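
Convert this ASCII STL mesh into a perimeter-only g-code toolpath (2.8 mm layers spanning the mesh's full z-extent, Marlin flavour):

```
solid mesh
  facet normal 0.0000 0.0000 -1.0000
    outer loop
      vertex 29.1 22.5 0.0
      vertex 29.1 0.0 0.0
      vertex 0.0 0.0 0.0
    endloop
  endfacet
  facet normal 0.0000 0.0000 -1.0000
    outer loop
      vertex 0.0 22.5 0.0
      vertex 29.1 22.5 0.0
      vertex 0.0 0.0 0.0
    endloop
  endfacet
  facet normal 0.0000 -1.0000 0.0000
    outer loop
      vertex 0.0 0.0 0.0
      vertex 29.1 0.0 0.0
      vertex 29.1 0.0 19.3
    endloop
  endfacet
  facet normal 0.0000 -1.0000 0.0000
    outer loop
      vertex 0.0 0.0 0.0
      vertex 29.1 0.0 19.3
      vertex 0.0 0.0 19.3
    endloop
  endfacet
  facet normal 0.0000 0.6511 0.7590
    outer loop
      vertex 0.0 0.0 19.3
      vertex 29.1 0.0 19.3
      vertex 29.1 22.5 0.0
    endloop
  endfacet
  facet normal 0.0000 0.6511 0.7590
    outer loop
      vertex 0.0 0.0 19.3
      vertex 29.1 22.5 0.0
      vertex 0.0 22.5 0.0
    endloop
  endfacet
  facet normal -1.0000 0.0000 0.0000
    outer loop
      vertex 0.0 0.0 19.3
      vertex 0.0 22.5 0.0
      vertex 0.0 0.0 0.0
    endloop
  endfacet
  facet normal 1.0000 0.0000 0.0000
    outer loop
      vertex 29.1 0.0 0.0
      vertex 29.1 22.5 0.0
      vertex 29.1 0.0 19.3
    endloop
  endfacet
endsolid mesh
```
; perimeter-only toolpath
G21 ; units = mm
G90 ; absolute positioning
G28 ; home
; layer 1
G0 Z2.8
G0 X0.0 Y0.0
G1 X29.1 Y0.0
G1 X29.1 Y19.3
G1 X0.0 Y19.3
G1 X0.0 Y0.0
; layer 2
G0 Z5.5
G0 X0.0 Y0.0
G1 X29.1 Y0.0
G1 X29.1 Y16.1
G1 X0.0 Y16.1
G1 X0.0 Y0.0
; layer 3
G0 Z8.3
G0 X0.0 Y0.0
G1 X29.1 Y0.0
G1 X29.1 Y12.9
G1 X0.0 Y12.9
G1 X0.0 Y0.0
; layer 4
G0 Z11.0
G0 X0.0 Y0.0
G1 X29.1 Y0.0
G1 X29.1 Y9.6
G1 X0.0 Y9.6
G1 X0.0 Y0.0
; layer 5
G0 Z13.8
G0 X0.0 Y0.0
G1 X29.1 Y0.0
G1 X29.1 Y6.4
G1 X0.0 Y6.4
G1 X0.0 Y0.0
; layer 6
G0 Z16.5
G0 X0.0 Y0.0
G1 X29.1 Y0.0
G1 X29.1 Y3.2
G1 X0.0 Y3.2
G1 X0.0 Y0.0
M2 ; end

The solid is a wedge (ramp): 29.1 × 22.5 mm base, rising to 19.3 mm along the y=0 edge and sloping linearly to z=0 at y=22.5. Slicing at Δz = 2.8 mm — 7 equal slices spanning the solid's height, so layer i sits at z = i·h/7 — gives 6 non-empty perimeters. Each is a 4-segment closed polygon; G0 lifts to the layer z and rapids to the start vertex, then G1 traces the edges. The cross-section shrinks linearly with z (the slice at the apex is degenerate and omitted).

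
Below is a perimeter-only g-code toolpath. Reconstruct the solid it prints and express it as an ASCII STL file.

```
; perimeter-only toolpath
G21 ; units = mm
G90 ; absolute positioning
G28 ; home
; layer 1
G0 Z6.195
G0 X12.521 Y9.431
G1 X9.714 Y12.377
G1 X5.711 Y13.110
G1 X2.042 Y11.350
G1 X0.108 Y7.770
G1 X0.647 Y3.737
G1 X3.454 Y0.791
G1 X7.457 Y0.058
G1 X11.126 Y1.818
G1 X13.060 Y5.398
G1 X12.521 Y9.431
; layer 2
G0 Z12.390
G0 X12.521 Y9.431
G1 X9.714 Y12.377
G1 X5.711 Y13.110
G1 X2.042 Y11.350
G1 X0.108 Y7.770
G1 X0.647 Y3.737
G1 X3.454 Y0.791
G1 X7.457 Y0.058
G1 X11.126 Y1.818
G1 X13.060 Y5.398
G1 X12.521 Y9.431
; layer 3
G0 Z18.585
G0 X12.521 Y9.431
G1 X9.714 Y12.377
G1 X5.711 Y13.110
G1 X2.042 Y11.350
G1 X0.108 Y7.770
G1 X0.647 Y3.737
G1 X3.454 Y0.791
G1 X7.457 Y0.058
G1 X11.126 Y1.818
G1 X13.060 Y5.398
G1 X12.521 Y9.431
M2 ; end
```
solid part
  facet normal 0.0000 0.0000 -1.0000
    outer loop
      vertex 5.711 13.110 0.000
      vertex 9.714 12.377 0.000
      vertex 12.521 9.431 0.000
    endloop
  endfacet
  facet normal 0.0000 0.0000 -1.0000
    outer loop
      vertex 2.042 11.350 0.000
      vertex 5.711 13.110 0.000
      vertex 12.521 9.431 0.000
    endloop
  endfacet
  facet normal 0.0000 0.0000 -1.0000
    outer loop
      vertex 0.108 7.770 0.000
      vertex 2.042 11.350 0.000
      vertex 12.521 9.431 0.000
    endloop
  endfacet
  facet normal 0.0000 0.0000 -1.0000
    outer loop
      vertex 0.647 3.737 0.000
      vertex 0.108 7.770 0.000
      vertex 12.521 9.431 0.000
    endloop
  endfacet
  facet normal 0.0000 0.0000 -1.0000
    outer loop
      vertex 3.454 0.791 0.000
      vertex 0.647 3.737 0.000
      vertex 12.521 9.431 0.000
    endloop
  endfacet
  facet normal 0.0000 0.0000 -1.0000
    outer loop
      vertex 7.457 0.058 0.000
      vertex 3.454 0.791 0.000
      vertex 12.521 9.431 0.000
    endloop
  endfacet
  facet normal 0.0000 0.0000 -1.0000
    outer loop
      vertex 11.126 1.818 0.000
      vertex 7.457 0.058 0.000
      vertex 12.521 9.431 0.000
    endloop
  endfacet
  facet normal 0.0000 0.0000 -1.0000
    outer loop
      vertex 13.060 5.398 0.000
      vertex 11.126 1.818 0.000
      vertex 12.521 9.431 0.000
    endloop
  endfacet
  facet normal 0.0000 0.0000 1.0000
    outer loop
      vertex 12.521 9.431 18.585
      vertex 9.714 12.377 18.585
      vertex 5.711 13.110 18.585
    endloop
  endfacet
  facet normal 0.0000 0.0000 1.0000
    outer loop
      vertex 12.521 9.431 18.585
      vertex 5.711 13.110 18.585
      vertex 2.042 11.350 18.585
    endloop
  endfacet
  facet normal 0.0000 0.0000 1.0000
    outer loop
      vertex 12.521 9.431 18.585
      vertex 2.042 11.350 18.585
      vertex 0.108 7.770 18.585
    endloop
  endfacet
  facet normal 0.0000 0.0000 1.0000
    outer loop
      vertex 12.521 9.431 18.585
      vertex 0.108 7.770 18.585
      vertex 0.647 3.737 18.585
    endloop
  endfacet
  facet normal 0.0000 0.0000 1.0000
    outer loop
      vertex 12.521 9.431 18.585
      vertex 0.647 3.737 18.585
      vertex 3.454 0.791 18.585
    endloop
  endfacet
  facet normal 0.0000 0.0000 1.0000
    outer loop
      vertex 12.521 9.431 18.585
      vertex 3.454 0.791 18.585
      vertex 7.457 0.058 18.585
    endloop
  endfacet
  facet normal 0.0000 0.0000 1.0000
    outer loop
      vertex 12.521 9.431 18.585
      vertex 7.457 0.058 18.585
      vertex 11.126 1.818 18.585
    endloop
  endfacet
  facet normal 0.0000 0.0000 1.0000
    outer loop
      vertex 12.521 9.431 18.585
      vertex 11.126 1.818 18.585
      vertex 13.060 5.398 18.585
    endloop
  endfacet
  facet normal 0.7240 0.6898 0.0000
    outer loop
      vertex 12.521 9.431 0.000
      vertex 9.714 12.377 0.000
      vertex 9.714 12.377 18.585
    endloop
  endfacet
  facet normal 0.7240 0.6898 0.0000
    outer loop
      vertex 12.521 9.431 0.000
      vertex 9.714 12.377 18.585
      vertex 12.521 9.431 18.585
    endloop
  endfacet
  facet normal 0.1801 0.9836 0.0000
    outer loop
      vertex 9.714 12.377 0.000
      vertex 5.711 13.110 0.000
      vertex 5.711 13.110 18.585
    endloop
  endfacet
  facet normal 0.1801 0.9836 0.0000
    outer loop
      vertex 9.714 12.377 0.000
      vertex 5.711 13.110 18.585
      vertex 9.714 12.377 18.585
    endloop
  endfacet
  facet normal -0.4325 0.9016 0.0000
    outer loop
      vertex 5.711 13.110 0.000
      vertex 2.042 11.350 0.000
      vertex 2.042 11.350 18.585
    endloop
  endfacet
  facet normal -0.4325 0.9016 0.0000
    outer loop
      vertex 5.711 13.110 0.000
      vertex 2.042 11.350 18.585
      vertex 5.711 13.110 18.585
    endloop
  endfacet
  facet normal -0.8798 0.4753 0.0000
    outer loop
      vertex 2.042 11.350 0.000
      vertex 0.108 7.770 0.000
      vertex 0.108 7.770 18.585
    endloop
  endfacet
  facet normal -0.8798 0.4753 0.0000
    outer loop
      vertex 2.042 11.350 0.000
      vertex 0.108 7.770 18.585
      vertex 2.042 11.350 18.585
    endloop
  endfacet
  facet normal -0.9912 -0.1325 0.0000
    outer loop
      vertex 0.108 7.770 0.000
      vertex 0.647 3.737 0.000
      vertex 0.647 3.737 18.585
    endloop
  endfacet
  facet normal -0.9912 -0.1325 0.0000
    outer loop
      vertex 0.108 7.770 0.000
      vertex 0.647 3.737 18.585
      vertex 0.108 7.770 18.585
    endloop
  endfacet
  facet normal -0.7240 -0.6898 0.0000
    outer loop
      vertex 0.647 3.737 0.000
      vertex 3.454 0.791 0.000
      vertex 3.454 0.791 18.585
    endloop
  endfacet
  facet normal -0.7240 -0.6898 0.0000
    outer loop
      vertex 0.647 3.737 0.000
      vertex 3.454 0.791 18.585
      vertex 0.647 3.737 18.585
    endloop
  endfacet
  facet normal -0.1801 -0.9836 0.0000
    outer loop
      vertex 3.454 0.791 0.000
      vertex 7.457 0.058 0.000
      vertex 7.457 0.058 18.585
    endloop
  endfacet
  facet normal -0.1801 -0.9836 0.0000
    outer loop
      vertex 3.454 0.791 0.000
      vertex 7.457 0.058 18.585
      vertex 3.454 0.791 18.585
    endloop
  endfacet
  facet normal 0.4325 -0.9016 0.0000
    outer loop
      vertex 7.457 0.058 0.000
      vertex 11.126 1.818 0.000
      vertex 11.126 1.818 18.585
    endloop
  endfacet
  facet normal 0.4325 -0.9016 0.0000
    outer loop
      vertex 7.457 0.058 0.000
      vertex 11.126 1.818 18.585
      vertex 7.457 0.058 18.585
    endloop
  endfacet
  facet normal 0.8798 -0.4753 0.0000
    outer loop
      vertex 11.126 1.818 0.000
      vertex 13.060 5.398 0.000
      vertex 13.060 5.398 18.585
    endloop
  endfacet
  facet normal 0.8798 -0.4753 0.0000
    outer loop
      vertex 11.126 1.818 0.000
      vertex 13.060 5.398 18.585
      vertex 11.126 1.818 18.585
    endloop
  endfacet
  facet normal 0.9912 0.1325 0.0000
    outer loop
      vertex 13.060 5.398 0.000
      vertex 12.521 9.431 0.000
      vertex 12.521 9.431 18.585
    endloop
  endfacet
  facet normal 0.9912 0.1325 0.0000
    outer loop
      vertex 13.060 5.398 0.000
      vertex 12.521 9.431 18.585
      vertex 13.060 5.398 18.585
    endloop
  endfacet
endsolid part

The G0 Z moves step by Δz≈6.195 mm. Every layer's G1 loop is the same polygon, so the solid is a straight extrusion of it from z=0 to z≈18.6. Closing with flat bottom and top caps and triangulating gives 36 facets — a regular 10-sided prism (a cylinder approximated with 10 flat sides), circumscribed radius ≈ 6.58 mm, height ≈ 18.6 mm.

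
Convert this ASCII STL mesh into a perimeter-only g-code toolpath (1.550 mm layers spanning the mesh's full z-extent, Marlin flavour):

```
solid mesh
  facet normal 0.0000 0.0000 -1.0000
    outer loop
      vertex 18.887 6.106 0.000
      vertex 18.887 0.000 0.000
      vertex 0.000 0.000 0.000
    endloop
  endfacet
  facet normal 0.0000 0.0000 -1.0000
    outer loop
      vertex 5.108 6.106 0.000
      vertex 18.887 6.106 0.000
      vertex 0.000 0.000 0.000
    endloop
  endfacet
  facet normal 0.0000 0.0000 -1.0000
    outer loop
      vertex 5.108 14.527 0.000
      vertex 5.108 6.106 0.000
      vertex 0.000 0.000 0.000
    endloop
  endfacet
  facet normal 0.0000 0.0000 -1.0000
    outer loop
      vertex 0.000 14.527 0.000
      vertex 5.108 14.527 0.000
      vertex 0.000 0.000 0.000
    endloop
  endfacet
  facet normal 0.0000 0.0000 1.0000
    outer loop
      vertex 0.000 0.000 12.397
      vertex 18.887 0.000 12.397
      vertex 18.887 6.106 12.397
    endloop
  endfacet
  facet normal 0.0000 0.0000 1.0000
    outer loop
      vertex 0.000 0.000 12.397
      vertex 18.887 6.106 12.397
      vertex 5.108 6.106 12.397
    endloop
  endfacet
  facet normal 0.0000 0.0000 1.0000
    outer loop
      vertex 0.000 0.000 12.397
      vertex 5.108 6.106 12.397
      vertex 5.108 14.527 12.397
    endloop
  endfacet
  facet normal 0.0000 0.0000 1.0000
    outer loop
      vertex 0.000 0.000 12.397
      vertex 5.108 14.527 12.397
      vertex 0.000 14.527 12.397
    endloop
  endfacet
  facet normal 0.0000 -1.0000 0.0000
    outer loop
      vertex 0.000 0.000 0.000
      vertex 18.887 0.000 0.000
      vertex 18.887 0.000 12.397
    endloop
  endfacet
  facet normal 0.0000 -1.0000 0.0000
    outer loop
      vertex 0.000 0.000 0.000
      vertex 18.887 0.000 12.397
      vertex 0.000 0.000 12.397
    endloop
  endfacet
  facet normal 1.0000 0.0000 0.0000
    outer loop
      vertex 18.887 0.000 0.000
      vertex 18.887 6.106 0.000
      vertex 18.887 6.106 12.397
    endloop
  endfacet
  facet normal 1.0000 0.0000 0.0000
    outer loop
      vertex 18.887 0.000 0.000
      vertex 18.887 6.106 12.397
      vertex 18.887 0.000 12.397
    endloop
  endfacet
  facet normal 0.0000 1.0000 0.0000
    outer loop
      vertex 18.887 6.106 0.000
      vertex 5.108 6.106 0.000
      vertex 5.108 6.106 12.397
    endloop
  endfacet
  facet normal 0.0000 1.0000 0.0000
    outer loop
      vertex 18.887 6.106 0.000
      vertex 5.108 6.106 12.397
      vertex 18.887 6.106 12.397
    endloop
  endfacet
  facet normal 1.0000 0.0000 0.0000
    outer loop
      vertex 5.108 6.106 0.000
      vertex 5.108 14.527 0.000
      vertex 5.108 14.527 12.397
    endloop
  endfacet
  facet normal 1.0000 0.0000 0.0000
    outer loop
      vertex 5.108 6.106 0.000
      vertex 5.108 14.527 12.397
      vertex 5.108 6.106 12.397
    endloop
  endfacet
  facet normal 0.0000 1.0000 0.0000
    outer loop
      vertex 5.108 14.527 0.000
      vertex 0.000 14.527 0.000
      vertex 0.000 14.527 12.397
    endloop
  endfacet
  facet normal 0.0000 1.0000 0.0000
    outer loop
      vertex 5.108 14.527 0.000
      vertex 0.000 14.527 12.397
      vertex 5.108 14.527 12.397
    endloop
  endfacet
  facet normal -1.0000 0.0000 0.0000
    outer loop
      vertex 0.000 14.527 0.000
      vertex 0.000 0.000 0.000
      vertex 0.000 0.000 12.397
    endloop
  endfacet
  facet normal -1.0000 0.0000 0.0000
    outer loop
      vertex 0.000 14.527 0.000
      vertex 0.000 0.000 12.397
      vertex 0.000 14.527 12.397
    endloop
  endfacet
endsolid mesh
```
; perimeter-only toolpath
G21 ; units = mm
G90 ; absolute positioning
G28 ; home
; layer 1
G0 Z1.550
G0 X0.000 Y0.000
G1 X18.887 Y0.000
G1 X18.887 Y6.106
G1 X5.108 Y6.106
G1 X5.108 Y14.527
G1 X0.000 Y14.527
G1 X0.000 Y0.000
; layer 2
G0 Z3.099
G0 X0.000 Y0.000
G1 X18.887 Y0.000
G1 X18.887 Y6.106
G1 X5.108 Y6.106
G1 X5.108 Y14.527
G1 X0.000 Y14.527
G1 X0.000 Y0.000
; layer 3
G0 Z4.649
G0 X0.000 Y0.000
G1 X18.887 Y0.000
G1 X18.887 Y6.106
G1 X5.108 Y6.106
G1 X5.108 Y14.527
G1 X0.000 Y14.527
G1 X0.000 Y0.000
; layer 4
G0 Z6.199
G0 X0.000 Y0.000
G1 X18.887 Y0.000
G1 X18.887 Y6.106
G1 X5.108 Y6.106
G1 X5.108 Y14.527
G1 X0.000 Y14.527
G1 X0.000 Y0.000
; layer 5
G0 Z7.748
G0 X0.000 Y0.000
G1 X18.887 Y0.000
G1 X18.887 Y6.106
G1 X5.108 Y6.106
G1 X5.108 Y14.527
G1 X0.000 Y14.527
G1 X0.000 Y0.000
; layer 6
G0 Z9.298
G0 X0.000 Y0.000
G1 X18.887 Y0.000
G1 X18.887 Y6.106
G1 X5.108 Y6.106
G1 X5.108 Y14.527
G1 X0.000 Y14.527
G1 X0.000 Y0.000
; layer 7
G0 Z10.847
G0 X0.000 Y0.000
G1 X18.887 Y0.000
G1 X18.887 Y6.106
G1 X5.108 Y6.106
G1 X5.108 Y14.527
G1 X0.000 Y14.527
G1 X0.000 Y0.000
; layer 8
G0 Z12.397
G0 X0.000 Y0.000
G1 X18.887 Y0.000
G1 X18.887 Y6.106
G1 X5.108 Y6.106
G1 X5.108 Y14.527
G1 X0.000 Y14.527
G1 X0.000 Y0.000
M2 ; end

The solid is an L-shaped prism: outer 18.9 × 14.5 mm, arm thicknesses ≈ 6.11 mm (horizontal) and 5.11 mm (vertical), extruded 12.4 mm in z. Slicing at Δz = 1.550 mm — 8 equal slices spanning the solid's height, so layer i sits at z = i·h/8 — gives 8 non-empty perimeters. Each is a 6-segment closed polygon; G0 lifts to the layer z and rapids to the start vertex, then G1 traces the edges.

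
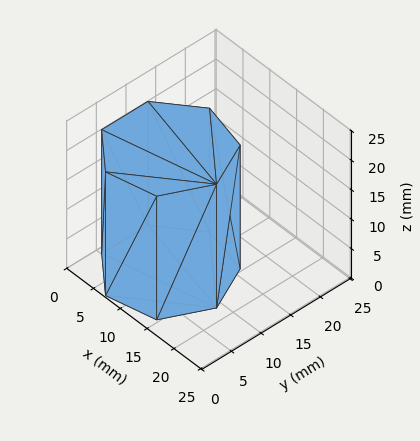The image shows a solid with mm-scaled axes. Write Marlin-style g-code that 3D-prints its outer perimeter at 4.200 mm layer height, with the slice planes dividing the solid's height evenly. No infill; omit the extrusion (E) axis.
Reading the render: the shape is a regular 7-sided prism (a cylinder approximated with 7 flat sides), circumscribed radius ≈ 9 mm, height ≈ 21 mm (dimensions read to the nearest mm from the axis ticks). For the g-code, the solid's height is divided into equal slices at the stated Δz and each level perimeter traced with G1 moves after a G0 lift.

; perimeter-only toolpath
G21 ; units = mm
G90 ; absolute positioning
G28 ; home
; layer 1
G0 Z4.200
G0 X18.000 Y9.000
G1 X14.611 Y16.036
G1 X6.997 Y17.774
G1 X0.891 Y12.905
G1 X0.891 Y5.095
G1 X6.997 Y0.226
G1 X14.611 Y1.964
G1 X18.000 Y9.000
; layer 2
G0 Z8.400
G0 X18.000 Y9.000
G1 X14.611 Y16.036
G1 X6.997 Y17.774
G1 X0.891 Y12.905
G1 X0.891 Y5.095
G1 X6.997 Y0.226
G1 X14.611 Y1.964
G1 X18.000 Y9.000
; layer 3
G0 Z12.600
G0 X18.000 Y9.000
G1 X14.611 Y16.036
G1 X6.997 Y17.774
G1 X0.891 Y12.905
G1 X0.891 Y5.095
G1 X6.997 Y0.226
G1 X14.611 Y1.964
G1 X18.000 Y9.000
; layer 4
G0 Z16.800
G0 X18.000 Y9.000
G1 X14.611 Y16.036
G1 X6.997 Y17.774
G1 X0.891 Y12.905
G1 X0.891 Y5.095
G1 X6.997 Y0.226
G1 X14.611 Y1.964
G1 X18.000 Y9.000
; layer 5
G0 Z21.000
G0 X18.000 Y9.000
G1 X14.611 Y16.036
G1 X6.997 Y17.774
G1 X0.891 Y12.905
G1 X0.891 Y5.095
G1 X6.997 Y0.226
G1 X14.611 Y1.964
G1 X18.000 Y9.000
M2 ; end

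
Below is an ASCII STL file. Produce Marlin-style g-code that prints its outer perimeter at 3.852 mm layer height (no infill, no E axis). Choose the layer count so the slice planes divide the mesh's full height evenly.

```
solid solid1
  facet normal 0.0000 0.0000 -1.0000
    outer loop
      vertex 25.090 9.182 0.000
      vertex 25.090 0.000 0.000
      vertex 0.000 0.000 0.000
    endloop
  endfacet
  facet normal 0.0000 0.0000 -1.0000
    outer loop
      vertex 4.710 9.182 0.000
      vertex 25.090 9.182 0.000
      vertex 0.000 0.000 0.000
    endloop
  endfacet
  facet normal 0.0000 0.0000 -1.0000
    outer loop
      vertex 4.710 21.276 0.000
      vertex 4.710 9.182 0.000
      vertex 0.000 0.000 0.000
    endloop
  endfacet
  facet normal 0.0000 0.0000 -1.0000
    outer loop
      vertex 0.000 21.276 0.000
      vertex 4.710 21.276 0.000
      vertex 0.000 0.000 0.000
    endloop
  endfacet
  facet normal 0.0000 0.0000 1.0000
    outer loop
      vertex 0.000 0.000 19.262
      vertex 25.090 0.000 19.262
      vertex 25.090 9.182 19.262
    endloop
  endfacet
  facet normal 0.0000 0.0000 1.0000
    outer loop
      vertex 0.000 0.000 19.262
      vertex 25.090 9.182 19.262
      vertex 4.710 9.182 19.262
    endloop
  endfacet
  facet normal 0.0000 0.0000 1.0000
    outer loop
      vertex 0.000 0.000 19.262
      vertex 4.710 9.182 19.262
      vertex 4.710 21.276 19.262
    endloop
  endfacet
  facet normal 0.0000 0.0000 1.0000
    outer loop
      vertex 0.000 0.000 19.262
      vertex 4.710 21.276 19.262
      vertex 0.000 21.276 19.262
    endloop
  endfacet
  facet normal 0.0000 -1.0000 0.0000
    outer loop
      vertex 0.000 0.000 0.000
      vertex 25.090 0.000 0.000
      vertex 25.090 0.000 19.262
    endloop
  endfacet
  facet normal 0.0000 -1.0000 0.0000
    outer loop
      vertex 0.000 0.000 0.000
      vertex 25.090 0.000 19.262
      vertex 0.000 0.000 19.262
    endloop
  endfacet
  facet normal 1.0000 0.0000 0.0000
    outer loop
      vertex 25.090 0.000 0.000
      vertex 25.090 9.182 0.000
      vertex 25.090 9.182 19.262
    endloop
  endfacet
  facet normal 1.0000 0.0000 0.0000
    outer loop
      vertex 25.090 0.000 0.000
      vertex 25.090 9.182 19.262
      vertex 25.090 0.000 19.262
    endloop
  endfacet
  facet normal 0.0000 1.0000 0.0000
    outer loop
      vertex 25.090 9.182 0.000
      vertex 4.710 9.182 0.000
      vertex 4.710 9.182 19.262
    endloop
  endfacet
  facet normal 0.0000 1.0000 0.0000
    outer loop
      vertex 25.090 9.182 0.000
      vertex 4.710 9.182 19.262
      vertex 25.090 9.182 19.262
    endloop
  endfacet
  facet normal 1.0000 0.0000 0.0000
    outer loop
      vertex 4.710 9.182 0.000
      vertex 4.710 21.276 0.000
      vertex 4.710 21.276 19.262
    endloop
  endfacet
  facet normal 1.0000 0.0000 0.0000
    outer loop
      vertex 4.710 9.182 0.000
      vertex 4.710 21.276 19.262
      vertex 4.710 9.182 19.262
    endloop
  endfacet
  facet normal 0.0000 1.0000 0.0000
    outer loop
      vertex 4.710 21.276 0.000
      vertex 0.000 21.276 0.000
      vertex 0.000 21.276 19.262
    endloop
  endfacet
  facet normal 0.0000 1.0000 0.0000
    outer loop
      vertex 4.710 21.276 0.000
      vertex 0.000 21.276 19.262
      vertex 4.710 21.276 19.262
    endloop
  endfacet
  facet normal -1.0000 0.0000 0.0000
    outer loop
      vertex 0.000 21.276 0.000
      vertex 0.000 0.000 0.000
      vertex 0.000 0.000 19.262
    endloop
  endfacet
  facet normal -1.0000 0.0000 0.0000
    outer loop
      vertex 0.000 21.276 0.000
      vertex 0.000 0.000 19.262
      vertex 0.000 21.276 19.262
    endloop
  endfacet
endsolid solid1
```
; perimeter-only toolpath
G21 ; units = mm
G90 ; absolute positioning
G28 ; home
; layer 1
G0 Z3.852
G0 X0.000 Y0.000
G1 X25.090 Y0.000
G1 X25.090 Y9.182
G1 X4.710 Y9.182
G1 X4.710 Y21.276
G1 X0.000 Y21.276
G1 X0.000 Y0.000
; layer 2
G0 Z7.705
G0 X0.000 Y0.000
G1 X25.090 Y0.000
G1 X25.090 Y9.182
G1 X4.710 Y9.182
G1 X4.710 Y21.276
G1 X0.000 Y21.276
G1 X0.000 Y0.000
; layer 3
G0 Z11.557
G0 X0.000 Y0.000
G1 X25.090 Y0.000
G1 X25.090 Y9.182
G1 X4.710 Y9.182
G1 X4.710 Y21.276
G1 X0.000 Y21.276
G1 X0.000 Y0.000
; layer 4
G0 Z15.410
G0 X0.000 Y0.000
G1 X25.090 Y0.000
G1 X25.090 Y9.182
G1 X4.710 Y9.182
G1 X4.710 Y21.276
G1 X0.000 Y21.276
G1 X0.000 Y0.000
; layer 5
G0 Z19.262
G0 X0.000 Y0.000
G1 X25.090 Y0.000
G1 X25.090 Y9.182
G1 X4.710 Y9.182
G1 X4.710 Y21.276
G1 X0.000 Y21.276
G1 X0.000 Y0.000
M2 ; end

The solid is an L-shaped prism: outer 25.1 × 21.3 mm, arm thicknesses ≈ 9.18 mm (horizontal) and 4.71 mm (vertical), extruded 19.3 mm in z. Slicing at Δz = 3.852 mm — 5 equal slices spanning the solid's height, so layer i sits at z = i·h/5 — gives 5 non-empty perimeters. Each is a 6-segment closed polygon; G0 lifts to the layer z and rapids to the start vertex, then G1 traces the edges.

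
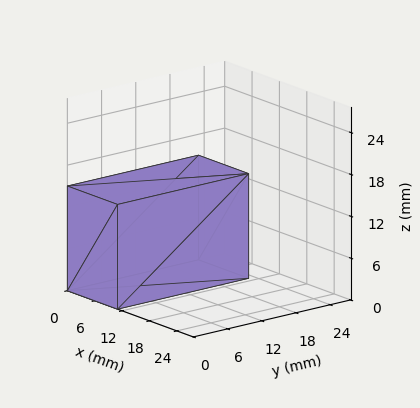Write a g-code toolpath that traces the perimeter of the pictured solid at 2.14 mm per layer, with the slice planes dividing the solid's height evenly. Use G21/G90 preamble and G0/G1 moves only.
Reading the render: the shape is a rectangular box, roughly 11 × 23 mm footprint and 15 mm tall (dimensions read to the nearest mm from the axis ticks). For the g-code, the solid's height is divided into equal slices at the stated Δz and each level perimeter traced with G1 moves after a G0 lift.

; perimeter-only toolpath
G21 ; units = mm
G90 ; absolute positioning
G28 ; home
; layer 1
G0 Z2.14
G0 X0.00 Y0.00
G1 X11.00 Y0.00
G1 X11.00 Y23.00
G1 X0.00 Y23.00
G1 X0.00 Y0.00
; layer 2
G0 Z4.29
G0 X0.00 Y0.00
G1 X11.00 Y0.00
G1 X11.00 Y23.00
G1 X0.00 Y23.00
G1 X0.00 Y0.00
; layer 3
G0 Z6.43
G0 X0.00 Y0.00
G1 X11.00 Y0.00
G1 X11.00 Y23.00
G1 X0.00 Y23.00
G1 X0.00 Y0.00
; layer 4
G0 Z8.57
G0 X0.00 Y0.00
G1 X11.00 Y0.00
G1 X11.00 Y23.00
G1 X0.00 Y23.00
G1 X0.00 Y0.00
; layer 5
G0 Z10.71
G0 X0.00 Y0.00
G1 X11.00 Y0.00
G1 X11.00 Y23.00
G1 X0.00 Y23.00
G1 X0.00 Y0.00
; layer 6
G0 Z12.86
G0 X0.00 Y0.00
G1 X11.00 Y0.00
G1 X11.00 Y23.00
G1 X0.00 Y23.00
G1 X0.00 Y0.00
; layer 7
G0 Z15.00
G0 X0.00 Y0.00
G1 X11.00 Y0.00
G1 X11.00 Y23.00
G1 X0.00 Y23.00
G1 X0.00 Y0.00
M2 ; end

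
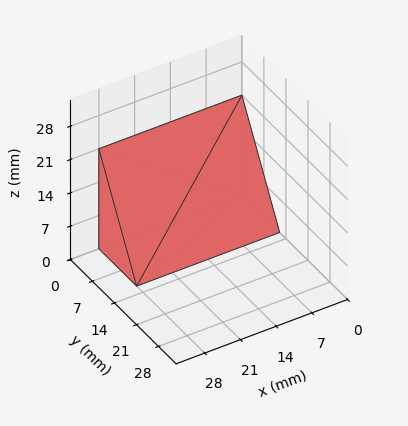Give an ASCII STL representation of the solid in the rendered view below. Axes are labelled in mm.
Reading the render: the shape is a wedge (ramp): 28 × 12 mm base, rising to 21 mm along the y=0 edge and sloping linearly to z=0 at y=12 (dimensions read to the nearest mm from the axis ticks). For the STL, each face is triangulated and given an outward normal.

solid part
  facet normal 0.0000 0.0000 -1.0000
    outer loop
      vertex 28.0 12.0 0.0
      vertex 28.0 0.0 0.0
      vertex 0.0 0.0 0.0
    endloop
  endfacet
  facet normal 0.0000 0.0000 -1.0000
    outer loop
      vertex 0.0 12.0 0.0
      vertex 28.0 12.0 0.0
      vertex 0.0 0.0 0.0
    endloop
  endfacet
  facet normal 0.0000 -1.0000 0.0000
    outer loop
      vertex 0.0 0.0 0.0
      vertex 28.0 0.0 0.0
      vertex 28.0 0.0 21.0
    endloop
  endfacet
  facet normal 0.0000 -1.0000 0.0000
    outer loop
      vertex 0.0 0.0 0.0
      vertex 28.0 0.0 21.0
      vertex 0.0 0.0 21.0
    endloop
  endfacet
  facet normal 0.0000 0.8682 0.4961
    outer loop
      vertex 0.0 0.0 21.0
      vertex 28.0 0.0 21.0
      vertex 28.0 12.0 0.0
    endloop
  endfacet
  facet normal 0.0000 0.8682 0.4961
    outer loop
      vertex 0.0 0.0 21.0
      vertex 28.0 12.0 0.0
      vertex 0.0 12.0 0.0
    endloop
  endfacet
  facet normal -1.0000 0.0000 0.0000
    outer loop
      vertex 0.0 0.0 21.0
      vertex 0.0 12.0 0.0
      vertex 0.0 0.0 0.0
    endloop
  endfacet
  facet normal 1.0000 0.0000 0.0000
    outer loop
      vertex 28.0 0.0 0.0
      vertex 28.0 12.0 0.0
      vertex 28.0 0.0 21.0
    endloop
  endfacet
endsolid part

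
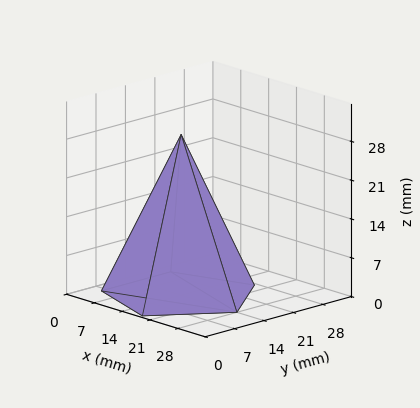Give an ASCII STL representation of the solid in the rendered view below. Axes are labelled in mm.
Reading the render: the shape is a regular 5-sided pyramid, base circumscribed radius ≈ 14 mm, apex at z ≈ 29 mm (dimensions read to the nearest mm from the axis ticks). For the STL, each face is triangulated and given an outward normal.

solid part
  facet normal 0.0000 0.0000 -1.0000
    outer loop
      vertex 2.67 22.23 0.00
      vertex 18.33 27.31 0.00
      vertex 28.00 14.00 0.00
    endloop
  endfacet
  facet normal 0.0000 0.0000 -1.0000
    outer loop
      vertex 2.67 5.77 0.00
      vertex 2.67 22.23 0.00
      vertex 28.00 14.00 0.00
    endloop
  endfacet
  facet normal 0.0000 0.0000 -1.0000
    outer loop
      vertex 18.33 0.69 0.00
      vertex 2.67 5.77 0.00
      vertex 28.00 14.00 0.00
    endloop
  endfacet
  facet normal 0.7536 0.5475 0.3638
    outer loop
      vertex 28.00 14.00 0.00
      vertex 18.33 27.31 0.00
      vertex 14.00 14.00 29.00
    endloop
  endfacet
  facet normal -0.2874 0.8860 0.3637
    outer loop
      vertex 18.33 27.31 0.00
      vertex 2.67 22.23 0.00
      vertex 14.00 14.00 29.00
    endloop
  endfacet
  facet normal -0.9314 0.0000 0.3639
    outer loop
      vertex 2.67 22.23 0.00
      vertex 2.67 5.77 0.00
      vertex 14.00 14.00 29.00
    endloop
  endfacet
  facet normal -0.2874 -0.8860 0.3637
    outer loop
      vertex 2.67 5.77 0.00
      vertex 18.33 0.69 0.00
      vertex 14.00 14.00 29.00
    endloop
  endfacet
  facet normal 0.7536 -0.5475 0.3638
    outer loop
      vertex 18.33 0.69 0.00
      vertex 28.00 14.00 0.00
      vertex 14.00 14.00 29.00
    endloop
  endfacet
endsolid part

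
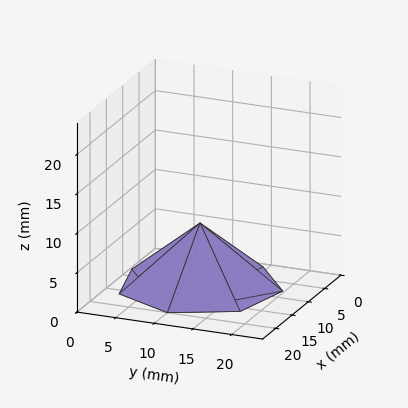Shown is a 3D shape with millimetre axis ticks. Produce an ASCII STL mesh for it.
Reading the render: the shape is a regular 7-sided pyramid, base circumscribed radius ≈ 10 mm, apex at z ≈ 8 mm (dimensions read to the nearest mm from the axis ticks). For the STL, each face is triangulated and given an outward normal.

solid part
  facet normal 0.0000 0.0000 -1.0000
    outer loop
      vertex 7.775 19.749 0.000
      vertex 16.235 17.818 0.000
      vertex 20.000 10.000 0.000
    endloop
  endfacet
  facet normal 0.0000 0.0000 -1.0000
    outer loop
      vertex 0.990 14.339 0.000
      vertex 7.775 19.749 0.000
      vertex 20.000 10.000 0.000
    endloop
  endfacet
  facet normal 0.0000 0.0000 -1.0000
    outer loop
      vertex 0.990 5.661 0.000
      vertex 0.990 14.339 0.000
      vertex 20.000 10.000 0.000
    endloop
  endfacet
  facet normal 0.0000 0.0000 -1.0000
    outer loop
      vertex 7.775 0.251 0.000
      vertex 0.990 5.661 0.000
      vertex 20.000 10.000 0.000
    endloop
  endfacet
  facet normal 0.0000 0.0000 -1.0000
    outer loop
      vertex 16.235 2.182 0.000
      vertex 7.775 0.251 0.000
      vertex 20.000 10.000 0.000
    endloop
  endfacet
  facet normal 0.5982 0.2881 0.7478
    outer loop
      vertex 20.000 10.000 0.000
      vertex 16.235 17.818 0.000
      vertex 10.000 10.000 8.000
    endloop
  endfacet
  facet normal 0.1478 0.6473 0.7478
    outer loop
      vertex 16.235 17.818 0.000
      vertex 7.775 19.749 0.000
      vertex 10.000 10.000 8.000
    endloop
  endfacet
  facet normal -0.4139 0.5191 0.7478
    outer loop
      vertex 7.775 19.749 0.000
      vertex 0.990 14.339 0.000
      vertex 10.000 10.000 8.000
    endloop
  endfacet
  facet normal -0.6640 0.0000 0.7478
    outer loop
      vertex 0.990 14.339 0.000
      vertex 0.990 5.661 0.000
      vertex 10.000 10.000 8.000
    endloop
  endfacet
  facet normal -0.4139 -0.5191 0.7478
    outer loop
      vertex 0.990 5.661 0.000
      vertex 7.775 0.251 0.000
      vertex 10.000 10.000 8.000
    endloop
  endfacet
  facet normal 0.1478 -0.6473 0.7478
    outer loop
      vertex 7.775 0.251 0.000
      vertex 16.235 2.182 0.000
      vertex 10.000 10.000 8.000
    endloop
  endfacet
  facet normal 0.5982 -0.2881 0.7478
    outer loop
      vertex 16.235 2.182 0.000
      vertex 20.000 10.000 0.000
      vertex 10.000 10.000 8.000
    endloop
  endfacet
endsolid part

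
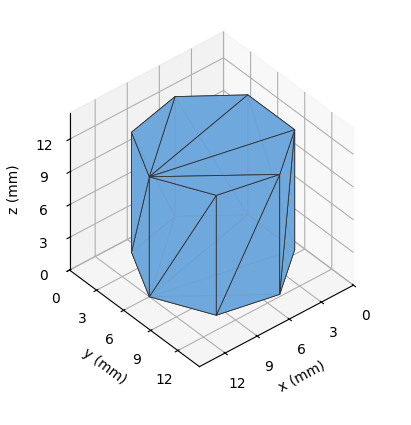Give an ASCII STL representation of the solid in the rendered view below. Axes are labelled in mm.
Reading the render: the shape is a regular 7-sided prism (a cylinder approximated with 7 flat sides), circumscribed radius ≈ 6 mm, height ≈ 11 mm (dimensions read to the nearest mm from the axis ticks). For the STL, each face is triangulated and given an outward normal.

solid part
  facet normal 0.0000 0.0000 -1.0000
    outer loop
      vertex 4.7 11.8 0.0
      vertex 9.7 10.7 0.0
      vertex 12.0 6.0 0.0
    endloop
  endfacet
  facet normal 0.0000 0.0000 -1.0000
    outer loop
      vertex 0.6 8.6 0.0
      vertex 4.7 11.8 0.0
      vertex 12.0 6.0 0.0
    endloop
  endfacet
  facet normal 0.0000 0.0000 -1.0000
    outer loop
      vertex 0.6 3.4 0.0
      vertex 0.6 8.6 0.0
      vertex 12.0 6.0 0.0
    endloop
  endfacet
  facet normal 0.0000 0.0000 -1.0000
    outer loop
      vertex 4.7 0.2 0.0
      vertex 0.6 3.4 0.0
      vertex 12.0 6.0 0.0
    endloop
  endfacet
  facet normal 0.0000 0.0000 -1.0000
    outer loop
      vertex 9.7 1.3 0.0
      vertex 4.7 0.2 0.0
      vertex 12.0 6.0 0.0
    endloop
  endfacet
  facet normal 0.0000 0.0000 1.0000
    outer loop
      vertex 12.0 6.0 11.0
      vertex 9.7 10.7 11.0
      vertex 4.7 11.8 11.0
    endloop
  endfacet
  facet normal 0.0000 0.0000 1.0000
    outer loop
      vertex 12.0 6.0 11.0
      vertex 4.7 11.8 11.0
      vertex 0.6 8.6 11.0
    endloop
  endfacet
  facet normal 0.0000 0.0000 1.0000
    outer loop
      vertex 12.0 6.0 11.0
      vertex 0.6 8.6 11.0
      vertex 0.6 3.4 11.0
    endloop
  endfacet
  facet normal 0.0000 0.0000 1.0000
    outer loop
      vertex 12.0 6.0 11.0
      vertex 0.6 3.4 11.0
      vertex 4.7 0.2 11.0
    endloop
  endfacet
  facet normal 0.0000 0.0000 1.0000
    outer loop
      vertex 12.0 6.0 11.0
      vertex 4.7 0.2 11.0
      vertex 9.7 1.3 11.0
    endloop
  endfacet
  facet normal 0.8982 0.4396 0.0000
    outer loop
      vertex 12.0 6.0 0.0
      vertex 9.7 10.7 0.0
      vertex 9.7 10.7 11.0
    endloop
  endfacet
  facet normal 0.8982 0.4396 0.0000
    outer loop
      vertex 12.0 6.0 0.0
      vertex 9.7 10.7 11.0
      vertex 12.0 6.0 11.0
    endloop
  endfacet
  facet normal 0.2149 0.9766 0.0000
    outer loop
      vertex 9.7 10.7 0.0
      vertex 4.7 11.8 0.0
      vertex 4.7 11.8 11.0
    endloop
  endfacet
  facet normal 0.2149 0.9766 0.0000
    outer loop
      vertex 9.7 10.7 0.0
      vertex 4.7 11.8 11.0
      vertex 9.7 10.7 11.0
    endloop
  endfacet
  facet normal -0.6153 0.7883 0.0000
    outer loop
      vertex 4.7 11.8 0.0
      vertex 0.6 8.6 0.0
      vertex 0.6 8.6 11.0
    endloop
  endfacet
  facet normal -0.6153 0.7883 0.0000
    outer loop
      vertex 4.7 11.8 0.0
      vertex 0.6 8.6 11.0
      vertex 4.7 11.8 11.0
    endloop
  endfacet
  facet normal -1.0000 0.0000 0.0000
    outer loop
      vertex 0.6 8.6 0.0
      vertex 0.6 3.4 0.0
      vertex 0.6 3.4 11.0
    endloop
  endfacet
  facet normal -1.0000 0.0000 0.0000
    outer loop
      vertex 0.6 8.6 0.0
      vertex 0.6 3.4 11.0
      vertex 0.6 8.6 11.0
    endloop
  endfacet
  facet normal -0.6153 -0.7883 0.0000
    outer loop
      vertex 0.6 3.4 0.0
      vertex 4.7 0.2 0.0
      vertex 4.7 0.2 11.0
    endloop
  endfacet
  facet normal -0.6153 -0.7883 0.0000
    outer loop
      vertex 0.6 3.4 0.0
      vertex 4.7 0.2 11.0
      vertex 0.6 3.4 11.0
    endloop
  endfacet
  facet normal 0.2149 -0.9766 0.0000
    outer loop
      vertex 4.7 0.2 0.0
      vertex 9.7 1.3 0.0
      vertex 9.7 1.3 11.0
    endloop
  endfacet
  facet normal 0.2149 -0.9766 0.0000
    outer loop
      vertex 4.7 0.2 0.0
      vertex 9.7 1.3 11.0
      vertex 4.7 0.2 11.0
    endloop
  endfacet
  facet normal 0.8982 -0.4396 0.0000
    outer loop
      vertex 9.7 1.3 0.0
      vertex 12.0 6.0 0.0
      vertex 12.0 6.0 11.0
    endloop
  endfacet
  facet normal 0.8982 -0.4396 0.0000
    outer loop
      vertex 9.7 1.3 0.0
      vertex 12.0 6.0 11.0
      vertex 9.7 1.3 11.0
    endloop
  endfacet
endsolid part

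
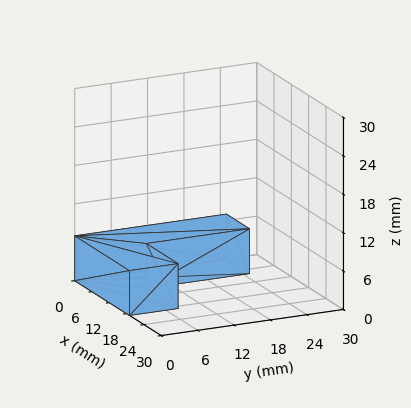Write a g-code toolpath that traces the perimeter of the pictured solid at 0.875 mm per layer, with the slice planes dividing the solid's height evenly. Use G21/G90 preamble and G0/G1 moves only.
Reading the render: the shape is an L-shaped prism: outer 19 × 25 mm, arm thicknesses ≈ 8 mm (horizontal) and 8 mm (vertical), extruded 7 mm in z (dimensions read to the nearest mm from the axis ticks). For the g-code, the solid's height is divided into equal slices at the stated Δz and each level perimeter traced with G1 moves after a G0 lift.

; perimeter-only toolpath
G21 ; units = mm
G90 ; absolute positioning
G28 ; home
; layer 1
G0 Z0.875
G0 X0.000 Y0.000
G1 X19.000 Y0.000
G1 X19.000 Y8.000
G1 X8.000 Y8.000
G1 X8.000 Y25.000
G1 X0.000 Y25.000
G1 X0.000 Y0.000
; layer 2
G0 Z1.750
G0 X0.000 Y0.000
G1 X19.000 Y0.000
G1 X19.000 Y8.000
G1 X8.000 Y8.000
G1 X8.000 Y25.000
G1 X0.000 Y25.000
G1 X0.000 Y0.000
; layer 3
G0 Z2.625
G0 X0.000 Y0.000
G1 X19.000 Y0.000
G1 X19.000 Y8.000
G1 X8.000 Y8.000
G1 X8.000 Y25.000
G1 X0.000 Y25.000
G1 X0.000 Y0.000
; layer 4
G0 Z3.500
G0 X0.000 Y0.000
G1 X19.000 Y0.000
G1 X19.000 Y8.000
G1 X8.000 Y8.000
G1 X8.000 Y25.000
G1 X0.000 Y25.000
G1 X0.000 Y0.000
; layer 5
G0 Z4.375
G0 X0.000 Y0.000
G1 X19.000 Y0.000
G1 X19.000 Y8.000
G1 X8.000 Y8.000
G1 X8.000 Y25.000
G1 X0.000 Y25.000
G1 X0.000 Y0.000
; layer 6
G0 Z5.250
G0 X0.000 Y0.000
G1 X19.000 Y0.000
G1 X19.000 Y8.000
G1 X8.000 Y8.000
G1 X8.000 Y25.000
G1 X0.000 Y25.000
G1 X0.000 Y0.000
; layer 7
G0 Z6.125
G0 X0.000 Y0.000
G1 X19.000 Y0.000
G1 X19.000 Y8.000
G1 X8.000 Y8.000
G1 X8.000 Y25.000
G1 X0.000 Y25.000
G1 X0.000 Y0.000
; layer 8
G0 Z7.000
G0 X0.000 Y0.000
G1 X19.000 Y0.000
G1 X19.000 Y8.000
G1 X8.000 Y8.000
G1 X8.000 Y25.000
G1 X0.000 Y25.000
G1 X0.000 Y0.000
M2 ; end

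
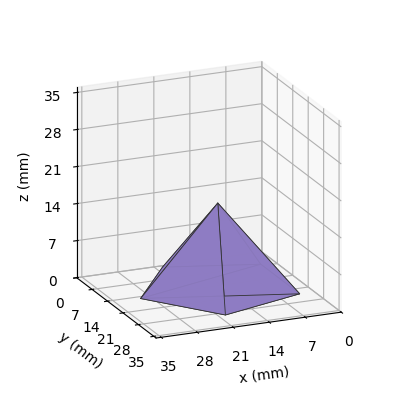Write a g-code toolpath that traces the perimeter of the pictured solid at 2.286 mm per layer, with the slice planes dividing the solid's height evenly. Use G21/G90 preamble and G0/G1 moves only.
Reading the render: the shape is a regular 5-sided pyramid, base circumscribed radius ≈ 15 mm, apex at z ≈ 16 mm (dimensions read to the nearest mm from the axis ticks). For the g-code, the solid's height is divided into equal slices at the stated Δz and each level perimeter traced with G1 moves after a G0 lift.

; perimeter-only toolpath
G21 ; units = mm
G90 ; absolute positioning
G28 ; home
; layer 1
G0 Z2.286
G0 X27.857 Y15.000
G1 X18.973 Y27.228
G1 X4.599 Y22.557
G1 X4.599 Y7.443
G1 X18.973 Y2.772
G1 X27.857 Y15.000
; layer 2
G0 Z4.571
G0 X25.714 Y15.000
G1 X18.311 Y25.190
G1 X6.332 Y21.298
G1 X6.332 Y8.702
G1 X18.311 Y4.810
G1 X25.714 Y15.000
; layer 3
G0 Z6.857
G0 X23.571 Y15.000
G1 X17.649 Y23.152
G1 X8.066 Y20.038
G1 X8.066 Y9.962
G1 X17.649 Y6.848
G1 X23.571 Y15.000
; layer 4
G0 Z9.143
G0 X21.429 Y15.000
G1 X16.986 Y21.114
G1 X9.799 Y18.779
G1 X9.799 Y11.221
G1 X16.986 Y8.886
G1 X21.429 Y15.000
; layer 5
G0 Z11.429
G0 X19.286 Y15.000
G1 X16.324 Y19.076
G1 X11.533 Y17.519
G1 X11.533 Y12.481
G1 X16.324 Y10.924
G1 X19.286 Y15.000
; layer 6
G0 Z13.714
G0 X17.143 Y15.000
G1 X15.662 Y17.038
G1 X13.266 Y16.260
G1 X13.266 Y13.740
G1 X15.662 Y12.962
G1 X17.143 Y15.000
M2 ; end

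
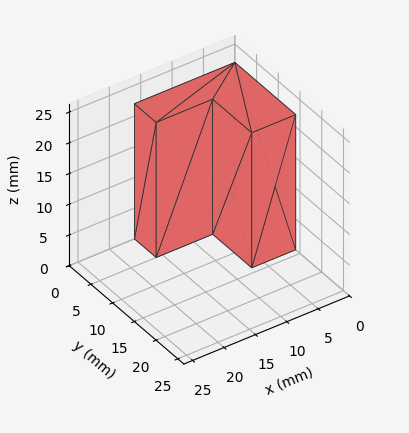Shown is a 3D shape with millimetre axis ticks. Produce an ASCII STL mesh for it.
Reading the render: the shape is an L-shaped prism: outer 16 × 14 mm, arm thicknesses ≈ 5 mm (horizontal) and 7 mm (vertical), extruded 22 mm in z (dimensions read to the nearest mm from the axis ticks). For the STL, each face is triangulated and given an outward normal.

solid part
  facet normal 0.0000 0.0000 -1.0000
    outer loop
      vertex 16.000 5.000 0.000
      vertex 16.000 0.000 0.000
      vertex 0.000 0.000 0.000
    endloop
  endfacet
  facet normal 0.0000 0.0000 -1.0000
    outer loop
      vertex 7.000 5.000 0.000
      vertex 16.000 5.000 0.000
      vertex 0.000 0.000 0.000
    endloop
  endfacet
  facet normal 0.0000 0.0000 -1.0000
    outer loop
      vertex 7.000 14.000 0.000
      vertex 7.000 5.000 0.000
      vertex 0.000 0.000 0.000
    endloop
  endfacet
  facet normal 0.0000 0.0000 -1.0000
    outer loop
      vertex 0.000 14.000 0.000
      vertex 7.000 14.000 0.000
      vertex 0.000 0.000 0.000
    endloop
  endfacet
  facet normal 0.0000 0.0000 1.0000
    outer loop
      vertex 0.000 0.000 22.000
      vertex 16.000 0.000 22.000
      vertex 16.000 5.000 22.000
    endloop
  endfacet
  facet normal 0.0000 0.0000 1.0000
    outer loop
      vertex 0.000 0.000 22.000
      vertex 16.000 5.000 22.000
      vertex 7.000 5.000 22.000
    endloop
  endfacet
  facet normal 0.0000 0.0000 1.0000
    outer loop
      vertex 0.000 0.000 22.000
      vertex 7.000 5.000 22.000
      vertex 7.000 14.000 22.000
    endloop
  endfacet
  facet normal 0.0000 0.0000 1.0000
    outer loop
      vertex 0.000 0.000 22.000
      vertex 7.000 14.000 22.000
      vertex 0.000 14.000 22.000
    endloop
  endfacet
  facet normal 0.0000 -1.0000 0.0000
    outer loop
      vertex 0.000 0.000 0.000
      vertex 16.000 0.000 0.000
      vertex 16.000 0.000 22.000
    endloop
  endfacet
  facet normal 0.0000 -1.0000 0.0000
    outer loop
      vertex 0.000 0.000 0.000
      vertex 16.000 0.000 22.000
      vertex 0.000 0.000 22.000
    endloop
  endfacet
  facet normal 1.0000 0.0000 0.0000
    outer loop
      vertex 16.000 0.000 0.000
      vertex 16.000 5.000 0.000
      vertex 16.000 5.000 22.000
    endloop
  endfacet
  facet normal 1.0000 0.0000 0.0000
    outer loop
      vertex 16.000 0.000 0.000
      vertex 16.000 5.000 22.000
      vertex 16.000 0.000 22.000
    endloop
  endfacet
  facet normal 0.0000 1.0000 0.0000
    outer loop
      vertex 16.000 5.000 0.000
      vertex 7.000 5.000 0.000
      vertex 7.000 5.000 22.000
    endloop
  endfacet
  facet normal 0.0000 1.0000 0.0000
    outer loop
      vertex 16.000 5.000 0.000
      vertex 7.000 5.000 22.000
      vertex 16.000 5.000 22.000
    endloop
  endfacet
  facet normal 1.0000 0.0000 0.0000
    outer loop
      vertex 7.000 5.000 0.000
      vertex 7.000 14.000 0.000
      vertex 7.000 14.000 22.000
    endloop
  endfacet
  facet normal 1.0000 0.0000 0.0000
    outer loop
      vertex 7.000 5.000 0.000
      vertex 7.000 14.000 22.000
      vertex 7.000 5.000 22.000
    endloop
  endfacet
  facet normal 0.0000 1.0000 0.0000
    outer loop
      vertex 7.000 14.000 0.000
      vertex 0.000 14.000 0.000
      vertex 0.000 14.000 22.000
    endloop
  endfacet
  facet normal 0.0000 1.0000 0.0000
    outer loop
      vertex 7.000 14.000 0.000
      vertex 0.000 14.000 22.000
      vertex 7.000 14.000 22.000
    endloop
  endfacet
  facet normal -1.0000 0.0000 0.0000
    outer loop
      vertex 0.000 14.000 0.000
      vertex 0.000 0.000 0.000
      vertex 0.000 0.000 22.000
    endloop
  endfacet
  facet normal -1.0000 0.0000 0.0000
    outer loop
      vertex 0.000 14.000 0.000
      vertex 0.000 0.000 22.000
      vertex 0.000 14.000 22.000
    endloop
  endfacet
endsolid part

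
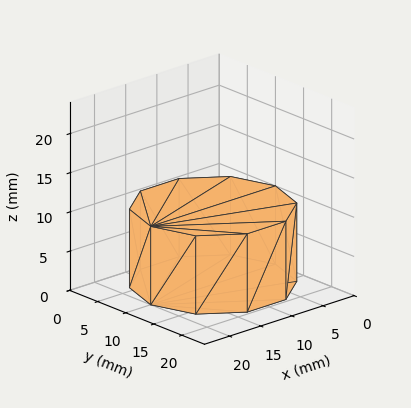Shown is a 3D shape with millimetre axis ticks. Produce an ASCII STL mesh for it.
Reading the render: the shape is a regular 10-sided prism (a cylinder approximated with 10 flat sides), circumscribed radius ≈ 10 mm, height ≈ 10 mm (dimensions read to the nearest mm from the axis ticks). For the STL, each face is triangulated and given an outward normal.

solid part
  facet normal 0.0000 0.0000 -1.0000
    outer loop
      vertex 13.1 19.5 0.0
      vertex 18.1 15.9 0.0
      vertex 20.0 10.0 0.0
    endloop
  endfacet
  facet normal 0.0000 0.0000 -1.0000
    outer loop
      vertex 6.9 19.5 0.0
      vertex 13.1 19.5 0.0
      vertex 20.0 10.0 0.0
    endloop
  endfacet
  facet normal 0.0000 0.0000 -1.0000
    outer loop
      vertex 1.9 15.9 0.0
      vertex 6.9 19.5 0.0
      vertex 20.0 10.0 0.0
    endloop
  endfacet
  facet normal 0.0000 0.0000 -1.0000
    outer loop
      vertex 0.0 10.0 0.0
      vertex 1.9 15.9 0.0
      vertex 20.0 10.0 0.0
    endloop
  endfacet
  facet normal 0.0000 0.0000 -1.0000
    outer loop
      vertex 1.9 4.1 0.0
      vertex 0.0 10.0 0.0
      vertex 20.0 10.0 0.0
    endloop
  endfacet
  facet normal 0.0000 0.0000 -1.0000
    outer loop
      vertex 6.9 0.5 0.0
      vertex 1.9 4.1 0.0
      vertex 20.0 10.0 0.0
    endloop
  endfacet
  facet normal 0.0000 0.0000 -1.0000
    outer loop
      vertex 13.1 0.5 0.0
      vertex 6.9 0.5 0.0
      vertex 20.0 10.0 0.0
    endloop
  endfacet
  facet normal 0.0000 0.0000 -1.0000
    outer loop
      vertex 18.1 4.1 0.0
      vertex 13.1 0.5 0.0
      vertex 20.0 10.0 0.0
    endloop
  endfacet
  facet normal 0.0000 0.0000 1.0000
    outer loop
      vertex 20.0 10.0 10.0
      vertex 18.1 15.9 10.0
      vertex 13.1 19.5 10.0
    endloop
  endfacet
  facet normal 0.0000 0.0000 1.0000
    outer loop
      vertex 20.0 10.0 10.0
      vertex 13.1 19.5 10.0
      vertex 6.9 19.5 10.0
    endloop
  endfacet
  facet normal 0.0000 0.0000 1.0000
    outer loop
      vertex 20.0 10.0 10.0
      vertex 6.9 19.5 10.0
      vertex 1.9 15.9 10.0
    endloop
  endfacet
  facet normal 0.0000 0.0000 1.0000
    outer loop
      vertex 20.0 10.0 10.0
      vertex 1.9 15.9 10.0
      vertex 0.0 10.0 10.0
    endloop
  endfacet
  facet normal 0.0000 0.0000 1.0000
    outer loop
      vertex 20.0 10.0 10.0
      vertex 0.0 10.0 10.0
      vertex 1.9 4.1 10.0
    endloop
  endfacet
  facet normal 0.0000 0.0000 1.0000
    outer loop
      vertex 20.0 10.0 10.0
      vertex 1.9 4.1 10.0
      vertex 6.9 0.5 10.0
    endloop
  endfacet
  facet normal 0.0000 0.0000 1.0000
    outer loop
      vertex 20.0 10.0 10.0
      vertex 6.9 0.5 10.0
      vertex 13.1 0.5 10.0
    endloop
  endfacet
  facet normal 0.0000 0.0000 1.0000
    outer loop
      vertex 20.0 10.0 10.0
      vertex 13.1 0.5 10.0
      vertex 18.1 4.1 10.0
    endloop
  endfacet
  facet normal 0.9519 0.3065 0.0000
    outer loop
      vertex 20.0 10.0 0.0
      vertex 18.1 15.9 0.0
      vertex 18.1 15.9 10.0
    endloop
  endfacet
  facet normal 0.9519 0.3065 0.0000
    outer loop
      vertex 20.0 10.0 0.0
      vertex 18.1 15.9 10.0
      vertex 20.0 10.0 10.0
    endloop
  endfacet
  facet normal 0.5843 0.8115 0.0000
    outer loop
      vertex 18.1 15.9 0.0
      vertex 13.1 19.5 0.0
      vertex 13.1 19.5 10.0
    endloop
  endfacet
  facet normal 0.5843 0.8115 0.0000
    outer loop
      vertex 18.1 15.9 0.0
      vertex 13.1 19.5 10.0
      vertex 18.1 15.9 10.0
    endloop
  endfacet
  facet normal 0.0000 1.0000 0.0000
    outer loop
      vertex 13.1 19.5 0.0
      vertex 6.9 19.5 0.0
      vertex 6.9 19.5 10.0
    endloop
  endfacet
  facet normal 0.0000 1.0000 0.0000
    outer loop
      vertex 13.1 19.5 0.0
      vertex 6.9 19.5 10.0
      vertex 13.1 19.5 10.0
    endloop
  endfacet
  facet normal -0.5843 0.8115 0.0000
    outer loop
      vertex 6.9 19.5 0.0
      vertex 1.9 15.9 0.0
      vertex 1.9 15.9 10.0
    endloop
  endfacet
  facet normal -0.5843 0.8115 0.0000
    outer loop
      vertex 6.9 19.5 0.0
      vertex 1.9 15.9 10.0
      vertex 6.9 19.5 10.0
    endloop
  endfacet
  facet normal -0.9519 0.3065 0.0000
    outer loop
      vertex 1.9 15.9 0.0
      vertex 0.0 10.0 0.0
      vertex 0.0 10.0 10.0
    endloop
  endfacet
  facet normal -0.9519 0.3065 0.0000
    outer loop
      vertex 1.9 15.9 0.0
      vertex 0.0 10.0 10.0
      vertex 1.9 15.9 10.0
    endloop
  endfacet
  facet normal -0.9519 -0.3065 0.0000
    outer loop
      vertex 0.0 10.0 0.0
      vertex 1.9 4.1 0.0
      vertex 1.9 4.1 10.0
    endloop
  endfacet
  facet normal -0.9519 -0.3065 0.0000
    outer loop
      vertex 0.0 10.0 0.0
      vertex 1.9 4.1 10.0
      vertex 0.0 10.0 10.0
    endloop
  endfacet
  facet normal -0.5843 -0.8115 0.0000
    outer loop
      vertex 1.9 4.1 0.0
      vertex 6.9 0.5 0.0
      vertex 6.9 0.5 10.0
    endloop
  endfacet
  facet normal -0.5843 -0.8115 0.0000
    outer loop
      vertex 1.9 4.1 0.0
      vertex 6.9 0.5 10.0
      vertex 1.9 4.1 10.0
    endloop
  endfacet
  facet normal 0.0000 -1.0000 0.0000
    outer loop
      vertex 6.9 0.5 0.0
      vertex 13.1 0.5 0.0
      vertex 13.1 0.5 10.0
    endloop
  endfacet
  facet normal 0.0000 -1.0000 0.0000
    outer loop
      vertex 6.9 0.5 0.0
      vertex 13.1 0.5 10.0
      vertex 6.9 0.5 10.0
    endloop
  endfacet
  facet normal 0.5843 -0.8115 0.0000
    outer loop
      vertex 13.1 0.5 0.0
      vertex 18.1 4.1 0.0
      vertex 18.1 4.1 10.0
    endloop
  endfacet
  facet normal 0.5843 -0.8115 0.0000
    outer loop
      vertex 13.1 0.5 0.0
      vertex 18.1 4.1 10.0
      vertex 13.1 0.5 10.0
    endloop
  endfacet
  facet normal 0.9519 -0.3065 0.0000
    outer loop
      vertex 18.1 4.1 0.0
      vertex 20.0 10.0 0.0
      vertex 20.0 10.0 10.0
    endloop
  endfacet
  facet normal 0.9519 -0.3065 0.0000
    outer loop
      vertex 18.1 4.1 0.0
      vertex 20.0 10.0 10.0
      vertex 18.1 4.1 10.0
    endloop
  endfacet
endsolid part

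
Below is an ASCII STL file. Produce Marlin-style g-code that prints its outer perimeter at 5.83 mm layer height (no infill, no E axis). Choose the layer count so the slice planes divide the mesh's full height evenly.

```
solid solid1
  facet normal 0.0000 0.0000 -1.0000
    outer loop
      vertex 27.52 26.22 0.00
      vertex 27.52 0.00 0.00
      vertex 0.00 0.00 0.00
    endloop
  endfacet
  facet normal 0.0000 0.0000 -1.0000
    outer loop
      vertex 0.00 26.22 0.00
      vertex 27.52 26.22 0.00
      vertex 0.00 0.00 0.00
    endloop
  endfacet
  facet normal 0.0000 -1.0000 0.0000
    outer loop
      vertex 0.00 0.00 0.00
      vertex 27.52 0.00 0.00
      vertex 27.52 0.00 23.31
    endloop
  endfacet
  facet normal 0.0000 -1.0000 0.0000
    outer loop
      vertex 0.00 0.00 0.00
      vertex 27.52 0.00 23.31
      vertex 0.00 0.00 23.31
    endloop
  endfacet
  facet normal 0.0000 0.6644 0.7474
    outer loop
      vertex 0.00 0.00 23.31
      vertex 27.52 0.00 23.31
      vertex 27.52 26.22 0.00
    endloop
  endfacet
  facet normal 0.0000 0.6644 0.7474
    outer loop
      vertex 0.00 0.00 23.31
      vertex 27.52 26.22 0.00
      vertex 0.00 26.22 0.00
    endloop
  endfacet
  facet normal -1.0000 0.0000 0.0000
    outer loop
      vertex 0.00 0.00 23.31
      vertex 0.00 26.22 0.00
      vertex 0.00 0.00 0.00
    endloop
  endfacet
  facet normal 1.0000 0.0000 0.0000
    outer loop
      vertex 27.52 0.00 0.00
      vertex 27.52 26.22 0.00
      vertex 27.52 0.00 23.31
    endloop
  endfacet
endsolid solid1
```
; perimeter-only toolpath
G21 ; units = mm
G90 ; absolute positioning
G28 ; home
; layer 1
G0 Z5.83
G0 X0.00 Y0.00
G1 X27.52 Y0.00
G1 X27.52 Y19.66
G1 X0.00 Y19.66
G1 X0.00 Y0.00
; layer 2
G0 Z11.65
G0 X0.00 Y0.00
G1 X27.52 Y0.00
G1 X27.52 Y13.11
G1 X0.00 Y13.11
G1 X0.00 Y0.00
; layer 3
G0 Z17.48
G0 X0.00 Y0.00
G1 X27.52 Y0.00
G1 X27.52 Y6.55
G1 X0.00 Y6.55
G1 X0.00 Y0.00
M2 ; end

The solid is a wedge (ramp): 27.5 × 26.2 mm base, rising to 23.3 mm along the y=0 edge and sloping linearly to z=0 at y=26.2. Slicing at Δz = 5.83 mm — 4 equal slices spanning the solid's height, so layer i sits at z = i·h/4 — gives 3 non-empty perimeters. Each is a 4-segment closed polygon; G0 lifts to the layer z and rapids to the start vertex, then G1 traces the edges. The cross-section shrinks linearly with z (the slice at the apex is degenerate and omitted).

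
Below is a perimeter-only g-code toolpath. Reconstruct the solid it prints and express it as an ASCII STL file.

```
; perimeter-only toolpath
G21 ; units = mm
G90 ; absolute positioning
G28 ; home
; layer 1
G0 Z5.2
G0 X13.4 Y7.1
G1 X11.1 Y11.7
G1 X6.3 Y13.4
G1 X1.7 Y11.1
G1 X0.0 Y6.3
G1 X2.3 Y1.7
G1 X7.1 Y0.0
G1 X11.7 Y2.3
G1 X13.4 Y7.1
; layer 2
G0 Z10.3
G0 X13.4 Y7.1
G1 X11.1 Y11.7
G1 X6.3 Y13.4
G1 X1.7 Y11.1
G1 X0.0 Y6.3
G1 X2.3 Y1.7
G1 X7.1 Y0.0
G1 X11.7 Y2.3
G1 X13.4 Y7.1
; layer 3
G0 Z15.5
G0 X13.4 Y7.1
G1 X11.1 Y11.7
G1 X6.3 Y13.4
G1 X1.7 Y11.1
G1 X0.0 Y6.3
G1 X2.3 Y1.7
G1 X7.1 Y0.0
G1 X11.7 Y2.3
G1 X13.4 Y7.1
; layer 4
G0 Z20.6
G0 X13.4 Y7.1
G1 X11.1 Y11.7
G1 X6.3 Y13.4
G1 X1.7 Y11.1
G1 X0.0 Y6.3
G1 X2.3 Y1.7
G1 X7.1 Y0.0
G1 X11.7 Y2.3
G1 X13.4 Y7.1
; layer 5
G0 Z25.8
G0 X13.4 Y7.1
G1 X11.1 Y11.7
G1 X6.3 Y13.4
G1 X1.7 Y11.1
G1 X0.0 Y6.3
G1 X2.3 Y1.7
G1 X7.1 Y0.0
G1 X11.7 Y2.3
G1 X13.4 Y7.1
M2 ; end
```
solid part
  facet normal 0.0000 0.0000 -1.0000
    outer loop
      vertex 6.3 13.4 0.0
      vertex 11.1 11.7 0.0
      vertex 13.4 7.1 0.0
    endloop
  endfacet
  facet normal 0.0000 0.0000 -1.0000
    outer loop
      vertex 1.7 11.1 0.0
      vertex 6.3 13.4 0.0
      vertex 13.4 7.1 0.0
    endloop
  endfacet
  facet normal 0.0000 0.0000 -1.0000
    outer loop
      vertex 0.0 6.3 0.0
      vertex 1.7 11.1 0.0
      vertex 13.4 7.1 0.0
    endloop
  endfacet
  facet normal 0.0000 0.0000 -1.0000
    outer loop
      vertex 2.3 1.7 0.0
      vertex 0.0 6.3 0.0
      vertex 13.4 7.1 0.0
    endloop
  endfacet
  facet normal 0.0000 0.0000 -1.0000
    outer loop
      vertex 7.1 0.0 0.0
      vertex 2.3 1.7 0.0
      vertex 13.4 7.1 0.0
    endloop
  endfacet
  facet normal 0.0000 0.0000 -1.0000
    outer loop
      vertex 11.7 2.3 0.0
      vertex 7.1 0.0 0.0
      vertex 13.4 7.1 0.0
    endloop
  endfacet
  facet normal 0.0000 0.0000 1.0000
    outer loop
      vertex 13.4 7.1 25.8
      vertex 11.1 11.7 25.8
      vertex 6.3 13.4 25.8
    endloop
  endfacet
  facet normal 0.0000 0.0000 1.0000
    outer loop
      vertex 13.4 7.1 25.8
      vertex 6.3 13.4 25.8
      vertex 1.7 11.1 25.8
    endloop
  endfacet
  facet normal 0.0000 0.0000 1.0000
    outer loop
      vertex 13.4 7.1 25.8
      vertex 1.7 11.1 25.8
      vertex 0.0 6.3 25.8
    endloop
  endfacet
  facet normal 0.0000 0.0000 1.0000
    outer loop
      vertex 13.4 7.1 25.8
      vertex 0.0 6.3 25.8
      vertex 2.3 1.7 25.8
    endloop
  endfacet
  facet normal 0.0000 0.0000 1.0000
    outer loop
      vertex 13.4 7.1 25.8
      vertex 2.3 1.7 25.8
      vertex 7.1 0.0 25.8
    endloop
  endfacet
  facet normal 0.0000 0.0000 1.0000
    outer loop
      vertex 13.4 7.1 25.8
      vertex 7.1 0.0 25.8
      vertex 11.7 2.3 25.8
    endloop
  endfacet
  facet normal 0.8944 0.4472 0.0000
    outer loop
      vertex 13.4 7.1 0.0
      vertex 11.1 11.7 0.0
      vertex 11.1 11.7 25.8
    endloop
  endfacet
  facet normal 0.8944 0.4472 0.0000
    outer loop
      vertex 13.4 7.1 0.0
      vertex 11.1 11.7 25.8
      vertex 13.4 7.1 25.8
    endloop
  endfacet
  facet normal 0.3338 0.9426 0.0000
    outer loop
      vertex 11.1 11.7 0.0
      vertex 6.3 13.4 0.0
      vertex 6.3 13.4 25.8
    endloop
  endfacet
  facet normal 0.3338 0.9426 0.0000
    outer loop
      vertex 11.1 11.7 0.0
      vertex 6.3 13.4 25.8
      vertex 11.1 11.7 25.8
    endloop
  endfacet
  facet normal -0.4472 0.8944 0.0000
    outer loop
      vertex 6.3 13.4 0.0
      vertex 1.7 11.1 0.0
      vertex 1.7 11.1 25.8
    endloop
  endfacet
  facet normal -0.4472 0.8944 0.0000
    outer loop
      vertex 6.3 13.4 0.0
      vertex 1.7 11.1 25.8
      vertex 6.3 13.4 25.8
    endloop
  endfacet
  facet normal -0.9426 0.3338 0.0000
    outer loop
      vertex 1.7 11.1 0.0
      vertex 0.0 6.3 0.0
      vertex 0.0 6.3 25.8
    endloop
  endfacet
  facet normal -0.9426 0.3338 0.0000
    outer loop
      vertex 1.7 11.1 0.0
      vertex 0.0 6.3 25.8
      vertex 1.7 11.1 25.8
    endloop
  endfacet
  facet normal -0.8944 -0.4472 0.0000
    outer loop
      vertex 0.0 6.3 0.0
      vertex 2.3 1.7 0.0
      vertex 2.3 1.7 25.8
    endloop
  endfacet
  facet normal -0.8944 -0.4472 0.0000
    outer loop
      vertex 0.0 6.3 0.0
      vertex 2.3 1.7 25.8
      vertex 0.0 6.3 25.8
    endloop
  endfacet
  facet normal -0.3338 -0.9426 0.0000
    outer loop
      vertex 2.3 1.7 0.0
      vertex 7.1 0.0 0.0
      vertex 7.1 0.0 25.8
    endloop
  endfacet
  facet normal -0.3338 -0.9426 0.0000
    outer loop
      vertex 2.3 1.7 0.0
      vertex 7.1 0.0 25.8
      vertex 2.3 1.7 25.8
    endloop
  endfacet
  facet normal 0.4472 -0.8944 0.0000
    outer loop
      vertex 7.1 0.0 0.0
      vertex 11.7 2.3 0.0
      vertex 11.7 2.3 25.8
    endloop
  endfacet
  facet normal 0.4472 -0.8944 0.0000
    outer loop
      vertex 7.1 0.0 0.0
      vertex 11.7 2.3 25.8
      vertex 7.1 0.0 25.8
    endloop
  endfacet
  facet normal 0.9426 -0.3338 0.0000
    outer loop
      vertex 11.7 2.3 0.0
      vertex 13.4 7.1 0.0
      vertex 13.4 7.1 25.8
    endloop
  endfacet
  facet normal 0.9426 -0.3338 0.0000
    outer loop
      vertex 11.7 2.3 0.0
      vertex 13.4 7.1 25.8
      vertex 11.7 2.3 25.8
    endloop
  endfacet
endsolid part

The G0 Z moves step by Δz≈5.2 mm. Every layer's G1 loop is the same polygon, so the solid is a straight extrusion of it from z=0 to z≈25.8. Closing with flat bottom and top caps and triangulating gives 28 facets — a regular 8-sided prism (a cylinder approximated with 8 flat sides), circumscribed radius ≈ 6.7 mm, height ≈ 25.8 mm.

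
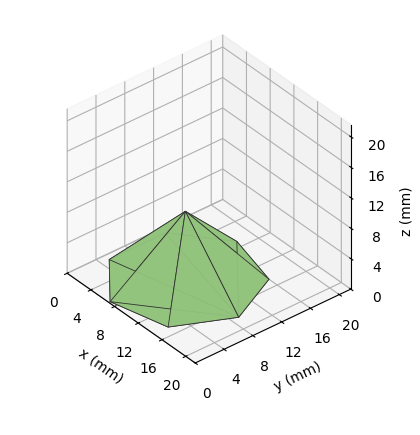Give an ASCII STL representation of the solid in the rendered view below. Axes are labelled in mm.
Reading the render: the shape is a regular 7-sided pyramid, base circumscribed radius ≈ 9 mm, apex at z ≈ 9 mm (dimensions read to the nearest mm from the axis ticks). For the STL, each face is triangulated and given an outward normal.

solid part
  facet normal 0.0000 0.0000 -1.0000
    outer loop
      vertex 7.0 17.8 0.0
      vertex 14.6 16.0 0.0
      vertex 18.0 9.0 0.0
    endloop
  endfacet
  facet normal 0.0000 0.0000 -1.0000
    outer loop
      vertex 0.9 12.9 0.0
      vertex 7.0 17.8 0.0
      vertex 18.0 9.0 0.0
    endloop
  endfacet
  facet normal 0.0000 0.0000 -1.0000
    outer loop
      vertex 0.9 5.1 0.0
      vertex 0.9 12.9 0.0
      vertex 18.0 9.0 0.0
    endloop
  endfacet
  facet normal 0.0000 0.0000 -1.0000
    outer loop
      vertex 7.0 0.2 0.0
      vertex 0.9 5.1 0.0
      vertex 18.0 9.0 0.0
    endloop
  endfacet
  facet normal 0.0000 0.0000 -1.0000
    outer loop
      vertex 14.6 2.0 0.0
      vertex 7.0 0.2 0.0
      vertex 18.0 9.0 0.0
    endloop
  endfacet
  facet normal 0.6688 0.3248 0.6688
    outer loop
      vertex 18.0 9.0 0.0
      vertex 14.6 16.0 0.0
      vertex 9.0 9.0 9.0
    endloop
  endfacet
  facet normal 0.1713 0.7232 0.6691
    outer loop
      vertex 14.6 16.0 0.0
      vertex 7.0 17.8 0.0
      vertex 9.0 9.0 9.0
    endloop
  endfacet
  facet normal -0.4652 0.5791 0.6696
    outer loop
      vertex 7.0 17.8 0.0
      vertex 0.9 12.9 0.0
      vertex 9.0 9.0 9.0
    endloop
  endfacet
  facet normal -0.7433 0.0000 0.6690
    outer loop
      vertex 0.9 12.9 0.0
      vertex 0.9 5.1 0.0
      vertex 9.0 9.0 9.0
    endloop
  endfacet
  facet normal -0.4652 -0.5791 0.6696
    outer loop
      vertex 0.9 5.1 0.0
      vertex 7.0 0.2 0.0
      vertex 9.0 9.0 9.0
    endloop
  endfacet
  facet normal 0.1713 -0.7232 0.6691
    outer loop
      vertex 7.0 0.2 0.0
      vertex 14.6 2.0 0.0
      vertex 9.0 9.0 9.0
    endloop
  endfacet
  facet normal 0.6688 -0.3248 0.6688
    outer loop
      vertex 14.6 2.0 0.0
      vertex 18.0 9.0 0.0
      vertex 9.0 9.0 9.0
    endloop
  endfacet
endsolid part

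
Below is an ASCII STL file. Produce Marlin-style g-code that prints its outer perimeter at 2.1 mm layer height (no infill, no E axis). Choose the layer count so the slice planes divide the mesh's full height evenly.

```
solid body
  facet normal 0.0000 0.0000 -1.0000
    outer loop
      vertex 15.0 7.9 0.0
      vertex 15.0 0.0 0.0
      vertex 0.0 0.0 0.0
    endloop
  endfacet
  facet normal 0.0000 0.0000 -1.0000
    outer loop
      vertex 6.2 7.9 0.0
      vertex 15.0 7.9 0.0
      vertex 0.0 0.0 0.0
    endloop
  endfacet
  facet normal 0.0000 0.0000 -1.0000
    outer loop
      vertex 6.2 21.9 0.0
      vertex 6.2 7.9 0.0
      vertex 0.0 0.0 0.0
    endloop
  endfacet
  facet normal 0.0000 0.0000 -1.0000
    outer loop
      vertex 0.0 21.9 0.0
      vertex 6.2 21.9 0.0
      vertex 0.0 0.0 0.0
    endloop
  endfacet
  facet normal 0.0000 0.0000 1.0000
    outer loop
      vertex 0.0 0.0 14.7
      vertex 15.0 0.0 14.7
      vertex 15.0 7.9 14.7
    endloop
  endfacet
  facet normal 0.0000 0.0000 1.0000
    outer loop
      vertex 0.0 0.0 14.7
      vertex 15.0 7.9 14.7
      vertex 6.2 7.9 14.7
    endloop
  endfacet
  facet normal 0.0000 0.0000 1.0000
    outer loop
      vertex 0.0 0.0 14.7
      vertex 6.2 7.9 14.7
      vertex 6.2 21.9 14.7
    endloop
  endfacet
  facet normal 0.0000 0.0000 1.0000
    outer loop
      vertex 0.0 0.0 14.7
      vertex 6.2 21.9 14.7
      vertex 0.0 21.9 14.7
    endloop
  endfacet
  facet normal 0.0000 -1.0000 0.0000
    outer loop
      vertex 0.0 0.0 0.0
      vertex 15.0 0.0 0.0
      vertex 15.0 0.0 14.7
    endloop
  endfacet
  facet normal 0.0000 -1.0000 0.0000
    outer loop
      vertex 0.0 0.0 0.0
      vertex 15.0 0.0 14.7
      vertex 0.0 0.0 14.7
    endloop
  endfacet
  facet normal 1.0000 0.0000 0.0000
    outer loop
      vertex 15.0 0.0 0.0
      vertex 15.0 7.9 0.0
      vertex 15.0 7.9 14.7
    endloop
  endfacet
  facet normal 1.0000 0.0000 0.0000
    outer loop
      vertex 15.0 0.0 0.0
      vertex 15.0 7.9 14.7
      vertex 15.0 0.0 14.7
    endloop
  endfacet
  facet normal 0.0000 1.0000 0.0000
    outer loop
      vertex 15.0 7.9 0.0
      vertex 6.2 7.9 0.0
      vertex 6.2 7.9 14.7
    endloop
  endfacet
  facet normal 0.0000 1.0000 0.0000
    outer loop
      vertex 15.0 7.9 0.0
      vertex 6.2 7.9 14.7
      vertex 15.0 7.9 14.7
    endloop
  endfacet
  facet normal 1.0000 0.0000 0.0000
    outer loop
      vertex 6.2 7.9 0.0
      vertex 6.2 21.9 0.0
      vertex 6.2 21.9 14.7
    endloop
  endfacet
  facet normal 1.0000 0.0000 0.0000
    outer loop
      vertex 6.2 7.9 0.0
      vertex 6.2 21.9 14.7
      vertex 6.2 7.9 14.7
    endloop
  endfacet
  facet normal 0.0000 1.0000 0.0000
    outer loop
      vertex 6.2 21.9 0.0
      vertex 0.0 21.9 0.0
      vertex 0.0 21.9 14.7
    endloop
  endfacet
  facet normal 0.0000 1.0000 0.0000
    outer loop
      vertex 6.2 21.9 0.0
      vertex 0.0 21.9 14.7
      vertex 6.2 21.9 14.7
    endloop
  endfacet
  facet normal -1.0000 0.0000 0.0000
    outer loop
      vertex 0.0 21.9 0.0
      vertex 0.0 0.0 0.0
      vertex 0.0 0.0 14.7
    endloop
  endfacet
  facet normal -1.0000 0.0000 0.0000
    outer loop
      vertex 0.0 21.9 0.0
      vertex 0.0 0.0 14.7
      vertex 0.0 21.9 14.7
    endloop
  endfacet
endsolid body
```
; perimeter-only toolpath
G21 ; units = mm
G90 ; absolute positioning
G28 ; home
; layer 1
G0 Z2.1
G0 X0.0 Y0.0
G1 X15.0 Y0.0
G1 X15.0 Y7.9
G1 X6.2 Y7.9
G1 X6.2 Y21.9
G1 X0.0 Y21.9
G1 X0.0 Y0.0
; layer 2
G0 Z4.2
G0 X0.0 Y0.0
G1 X15.0 Y0.0
G1 X15.0 Y7.9
G1 X6.2 Y7.9
G1 X6.2 Y21.9
G1 X0.0 Y21.9
G1 X0.0 Y0.0
; layer 3
G0 Z6.3
G0 X0.0 Y0.0
G1 X15.0 Y0.0
G1 X15.0 Y7.9
G1 X6.2 Y7.9
G1 X6.2 Y21.9
G1 X0.0 Y21.9
G1 X0.0 Y0.0
; layer 4
G0 Z8.4
G0 X0.0 Y0.0
G1 X15.0 Y0.0
G1 X15.0 Y7.9
G1 X6.2 Y7.9
G1 X6.2 Y21.9
G1 X0.0 Y21.9
G1 X0.0 Y0.0
; layer 5
G0 Z10.5
G0 X0.0 Y0.0
G1 X15.0 Y0.0
G1 X15.0 Y7.9
G1 X6.2 Y7.9
G1 X6.2 Y21.9
G1 X0.0 Y21.9
G1 X0.0 Y0.0
; layer 6
G0 Z12.6
G0 X0.0 Y0.0
G1 X15.0 Y0.0
G1 X15.0 Y7.9
G1 X6.2 Y7.9
G1 X6.2 Y21.9
G1 X0.0 Y21.9
G1 X0.0 Y0.0
; layer 7
G0 Z14.7
G0 X0.0 Y0.0
G1 X15.0 Y0.0
G1 X15.0 Y7.9
G1 X6.2 Y7.9
G1 X6.2 Y21.9
G1 X0.0 Y21.9
G1 X0.0 Y0.0
M2 ; end

The solid is an L-shaped prism: outer 15 × 21.9 mm, arm thicknesses ≈ 7.9 mm (horizontal) and 6.2 mm (vertical), extruded 14.7 mm in z. Slicing at Δz = 2.1 mm — 7 equal slices spanning the solid's height, so layer i sits at z = i·h/7 — gives 7 non-empty perimeters. Each is a 6-segment closed polygon; G0 lifts to the layer z and rapids to the start vertex, then G1 traces the edges.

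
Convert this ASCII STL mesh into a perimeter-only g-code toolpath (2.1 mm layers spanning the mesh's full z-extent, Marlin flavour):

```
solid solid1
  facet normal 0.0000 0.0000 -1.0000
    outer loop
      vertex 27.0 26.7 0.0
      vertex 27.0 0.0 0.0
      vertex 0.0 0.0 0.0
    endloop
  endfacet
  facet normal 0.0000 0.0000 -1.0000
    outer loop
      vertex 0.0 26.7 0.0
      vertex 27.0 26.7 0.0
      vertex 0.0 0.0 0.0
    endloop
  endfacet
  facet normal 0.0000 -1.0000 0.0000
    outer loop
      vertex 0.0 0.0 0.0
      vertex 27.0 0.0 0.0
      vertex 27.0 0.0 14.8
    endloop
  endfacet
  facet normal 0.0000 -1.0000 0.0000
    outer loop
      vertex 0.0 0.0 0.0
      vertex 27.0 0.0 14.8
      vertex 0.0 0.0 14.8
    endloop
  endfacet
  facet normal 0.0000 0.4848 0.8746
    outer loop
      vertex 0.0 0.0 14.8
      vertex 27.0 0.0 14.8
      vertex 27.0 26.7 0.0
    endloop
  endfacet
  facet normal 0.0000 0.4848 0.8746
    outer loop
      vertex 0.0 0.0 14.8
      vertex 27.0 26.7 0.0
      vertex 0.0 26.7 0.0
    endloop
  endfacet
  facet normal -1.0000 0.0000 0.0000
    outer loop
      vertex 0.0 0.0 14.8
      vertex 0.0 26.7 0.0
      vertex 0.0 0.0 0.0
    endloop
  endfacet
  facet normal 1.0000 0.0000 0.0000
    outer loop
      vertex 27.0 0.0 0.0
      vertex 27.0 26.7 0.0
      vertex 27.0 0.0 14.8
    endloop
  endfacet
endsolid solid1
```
; perimeter-only toolpath
G21 ; units = mm
G90 ; absolute positioning
G28 ; home
; layer 1
G0 Z2.1
G0 X0.0 Y0.0
G1 X27.0 Y0.0
G1 X27.0 Y22.9
G1 X0.0 Y22.9
G1 X0.0 Y0.0
; layer 2
G0 Z4.2
G0 X0.0 Y0.0
G1 X27.0 Y0.0
G1 X27.0 Y19.1
G1 X0.0 Y19.1
G1 X0.0 Y0.0
; layer 3
G0 Z6.3
G0 X0.0 Y0.0
G1 X27.0 Y0.0
G1 X27.0 Y15.3
G1 X0.0 Y15.3
G1 X0.0 Y0.0
; layer 4
G0 Z8.5
G0 X0.0 Y0.0
G1 X27.0 Y0.0
G1 X27.0 Y11.4
G1 X0.0 Y11.4
G1 X0.0 Y0.0
; layer 5
G0 Z10.6
G0 X0.0 Y0.0
G1 X27.0 Y0.0
G1 X27.0 Y7.6
G1 X0.0 Y7.6
G1 X0.0 Y0.0
; layer 6
G0 Z12.7
G0 X0.0 Y0.0
G1 X27.0 Y0.0
G1 X27.0 Y3.8
G1 X0.0 Y3.8
G1 X0.0 Y0.0
M2 ; end

The solid is a wedge (ramp): 27 × 26.7 mm base, rising to 14.8 mm along the y=0 edge and sloping linearly to z=0 at y=26.7. Slicing at Δz = 2.1 mm — 7 equal slices spanning the solid's height, so layer i sits at z = i·h/7 — gives 6 non-empty perimeters. Each is a 4-segment closed polygon; G0 lifts to the layer z and rapids to the start vertex, then G1 traces the edges. The cross-section shrinks linearly with z (the slice at the apex is degenerate and omitted).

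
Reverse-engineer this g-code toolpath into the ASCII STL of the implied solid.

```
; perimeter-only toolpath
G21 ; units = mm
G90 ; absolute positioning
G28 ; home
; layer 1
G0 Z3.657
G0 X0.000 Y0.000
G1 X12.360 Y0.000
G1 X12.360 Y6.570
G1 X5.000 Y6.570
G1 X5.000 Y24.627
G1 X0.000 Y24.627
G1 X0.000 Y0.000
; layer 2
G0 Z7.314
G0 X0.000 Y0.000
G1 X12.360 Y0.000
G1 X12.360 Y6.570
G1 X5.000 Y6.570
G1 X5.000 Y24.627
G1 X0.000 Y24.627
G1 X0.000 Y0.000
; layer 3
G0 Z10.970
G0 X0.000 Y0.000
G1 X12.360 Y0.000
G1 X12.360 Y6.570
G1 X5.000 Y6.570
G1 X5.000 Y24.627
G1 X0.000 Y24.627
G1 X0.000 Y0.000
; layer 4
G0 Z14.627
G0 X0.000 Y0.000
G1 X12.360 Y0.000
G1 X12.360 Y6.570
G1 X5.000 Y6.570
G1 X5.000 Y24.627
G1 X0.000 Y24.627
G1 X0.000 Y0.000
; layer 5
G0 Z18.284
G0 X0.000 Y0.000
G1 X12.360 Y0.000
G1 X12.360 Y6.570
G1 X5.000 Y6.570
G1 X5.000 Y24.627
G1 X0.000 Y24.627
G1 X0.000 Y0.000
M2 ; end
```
solid part
  facet normal 0.0000 0.0000 -1.0000
    outer loop
      vertex 12.360 6.570 0.000
      vertex 12.360 0.000 0.000
      vertex 0.000 0.000 0.000
    endloop
  endfacet
  facet normal 0.0000 0.0000 -1.0000
    outer loop
      vertex 5.000 6.570 0.000
      vertex 12.360 6.570 0.000
      vertex 0.000 0.000 0.000
    endloop
  endfacet
  facet normal 0.0000 0.0000 -1.0000
    outer loop
      vertex 5.000 24.627 0.000
      vertex 5.000 6.570 0.000
      vertex 0.000 0.000 0.000
    endloop
  endfacet
  facet normal 0.0000 0.0000 -1.0000
    outer loop
      vertex 0.000 24.627 0.000
      vertex 5.000 24.627 0.000
      vertex 0.000 0.000 0.000
    endloop
  endfacet
  facet normal 0.0000 0.0000 1.0000
    outer loop
      vertex 0.000 0.000 18.284
      vertex 12.360 0.000 18.284
      vertex 12.360 6.570 18.284
    endloop
  endfacet
  facet normal 0.0000 0.0000 1.0000
    outer loop
      vertex 0.000 0.000 18.284
      vertex 12.360 6.570 18.284
      vertex 5.000 6.570 18.284
    endloop
  endfacet
  facet normal 0.0000 0.0000 1.0000
    outer loop
      vertex 0.000 0.000 18.284
      vertex 5.000 6.570 18.284
      vertex 5.000 24.627 18.284
    endloop
  endfacet
  facet normal 0.0000 0.0000 1.0000
    outer loop
      vertex 0.000 0.000 18.284
      vertex 5.000 24.627 18.284
      vertex 0.000 24.627 18.284
    endloop
  endfacet
  facet normal 0.0000 -1.0000 0.0000
    outer loop
      vertex 0.000 0.000 0.000
      vertex 12.360 0.000 0.000
      vertex 12.360 0.000 18.284
    endloop
  endfacet
  facet normal 0.0000 -1.0000 0.0000
    outer loop
      vertex 0.000 0.000 0.000
      vertex 12.360 0.000 18.284
      vertex 0.000 0.000 18.284
    endloop
  endfacet
  facet normal 1.0000 0.0000 0.0000
    outer loop
      vertex 12.360 0.000 0.000
      vertex 12.360 6.570 0.000
      vertex 12.360 6.570 18.284
    endloop
  endfacet
  facet normal 1.0000 0.0000 0.0000
    outer loop
      vertex 12.360 0.000 0.000
      vertex 12.360 6.570 18.284
      vertex 12.360 0.000 18.284
    endloop
  endfacet
  facet normal 0.0000 1.0000 0.0000
    outer loop
      vertex 12.360 6.570 0.000
      vertex 5.000 6.570 0.000
      vertex 5.000 6.570 18.284
    endloop
  endfacet
  facet normal 0.0000 1.0000 0.0000
    outer loop
      vertex 12.360 6.570 0.000
      vertex 5.000 6.570 18.284
      vertex 12.360 6.570 18.284
    endloop
  endfacet
  facet normal 1.0000 0.0000 0.0000
    outer loop
      vertex 5.000 6.570 0.000
      vertex 5.000 24.627 0.000
      vertex 5.000 24.627 18.284
    endloop
  endfacet
  facet normal 1.0000 0.0000 0.0000
    outer loop
      vertex 5.000 6.570 0.000
      vertex 5.000 24.627 18.284
      vertex 5.000 6.570 18.284
    endloop
  endfacet
  facet normal 0.0000 1.0000 0.0000
    outer loop
      vertex 5.000 24.627 0.000
      vertex 0.000 24.627 0.000
      vertex 0.000 24.627 18.284
    endloop
  endfacet
  facet normal 0.0000 1.0000 0.0000
    outer loop
      vertex 5.000 24.627 0.000
      vertex 0.000 24.627 18.284
      vertex 5.000 24.627 18.284
    endloop
  endfacet
  facet normal -1.0000 0.0000 0.0000
    outer loop
      vertex 0.000 24.627 0.000
      vertex 0.000 0.000 0.000
      vertex 0.000 0.000 18.284
    endloop
  endfacet
  facet normal -1.0000 0.0000 0.0000
    outer loop
      vertex 0.000 24.627 0.000
      vertex 0.000 0.000 18.284
      vertex 0.000 24.627 18.284
    endloop
  endfacet
endsolid part

The G0 Z moves step by Δz≈3.657 mm. Every layer's G1 loop is the same polygon, so the solid is a straight extrusion of it from z=0 to z≈18.3. Closing with flat bottom and top caps and triangulating gives 20 facets — an L-shaped prism: outer 12.4 × 24.6 mm, arm thicknesses ≈ 6.57 mm (horizontal) and 5 mm (vertical), extruded 18.3 mm in z.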